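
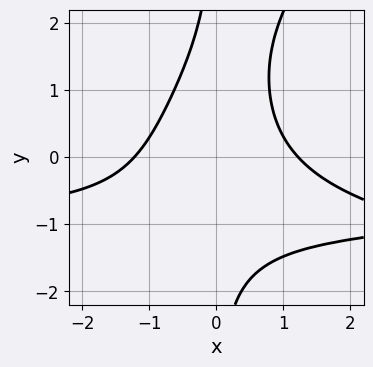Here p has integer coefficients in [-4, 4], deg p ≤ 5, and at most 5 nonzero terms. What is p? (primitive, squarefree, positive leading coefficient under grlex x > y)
1. Degree: the shape is more complex than any degree-3 curve, so deg p = 4.
2. Observable constraints: it misses every integer gridline on the y-axis.
3. Fitting integer coefficients to these (and the overall shape) gives p.

x^2*y^2 - x*y^3 + 3*x^2*y + 2*x^2 - 3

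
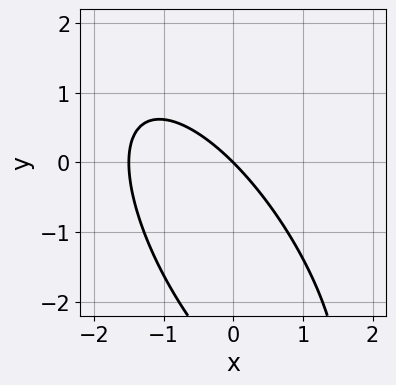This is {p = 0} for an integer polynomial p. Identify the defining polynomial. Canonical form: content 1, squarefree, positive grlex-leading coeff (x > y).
2*x^2 + 2*x*y + y^2 + 3*x + 3*y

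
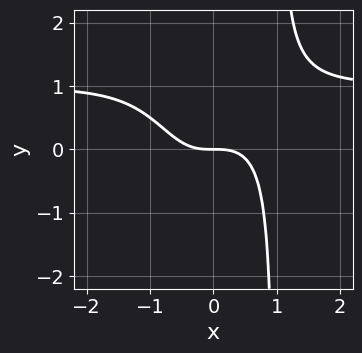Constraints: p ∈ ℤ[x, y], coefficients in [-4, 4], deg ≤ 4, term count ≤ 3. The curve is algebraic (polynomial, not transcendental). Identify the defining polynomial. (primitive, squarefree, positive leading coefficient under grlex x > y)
First, degree: the shape is more complex than any degree-3 curve, so deg p = 4.
Then, observable constraints: one y-axis crossing is at y = 0; it meets the x-axis at x = 0 (among the integer gridlines).
Finally, solving for integer coefficients yields p as stated.

x^3*y - x^3 - y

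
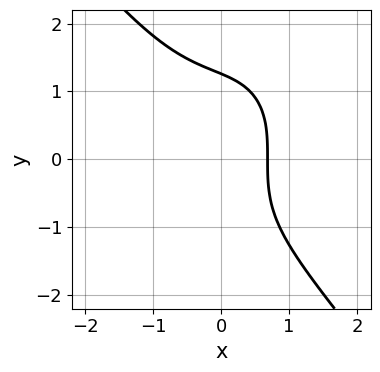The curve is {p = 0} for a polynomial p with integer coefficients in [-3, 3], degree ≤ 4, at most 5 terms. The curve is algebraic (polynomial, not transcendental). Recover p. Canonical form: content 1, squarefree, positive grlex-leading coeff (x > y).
Degree: a generic line meets the curve in up to 3 points, so deg p = 3.
Putting this together gives p.

2*x^3 + y^3 + 2*x - 2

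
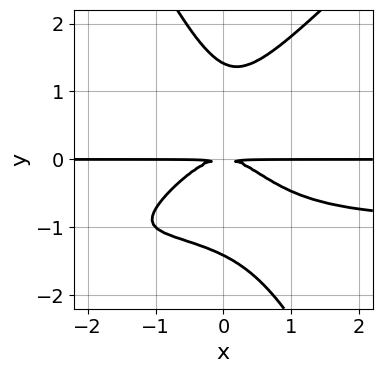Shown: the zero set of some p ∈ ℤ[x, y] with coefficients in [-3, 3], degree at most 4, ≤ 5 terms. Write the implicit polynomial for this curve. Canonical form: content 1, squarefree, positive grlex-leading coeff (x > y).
2*x^2*y^2 - x*y^3 - y^4 + 2*x^2*y + 2*y^2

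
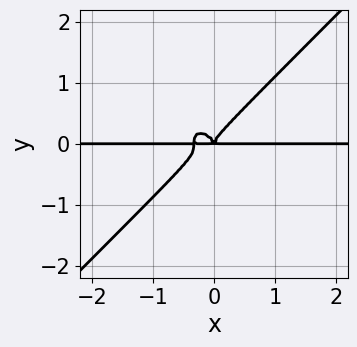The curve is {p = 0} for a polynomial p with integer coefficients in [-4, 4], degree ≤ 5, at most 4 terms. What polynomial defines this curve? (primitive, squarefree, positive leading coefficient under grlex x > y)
3*x^3*y - 3*y^4 + x^2*y

First, the degree is 4 — a generic line meets the curve in up to 4 points.
Next, from the axis intercepts and sections: every point of the x-axis in the box is on the curve.
Finally, the integer polynomial consistent with all of this is the stated p.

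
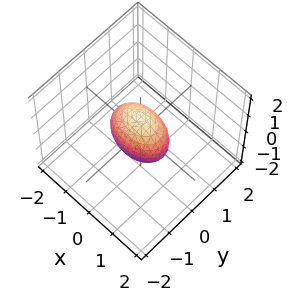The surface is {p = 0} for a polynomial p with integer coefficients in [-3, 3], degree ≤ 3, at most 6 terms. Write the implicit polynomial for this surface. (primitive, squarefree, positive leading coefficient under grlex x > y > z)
x^2 + 2*y^2 + z^2 - 1

(a) Degree: bounded and convex; a quadric, so deg p = 2.
(b) Symmetries: mirror symmetry z ↦ −z ⇒ only even powers of z; it's symmetric under y → −y, forcing even powers of y; mirror symmetry x ↦ −x ⇒ only even powers of x.
(c) Observable constraints: among the integer gridlines, it crosses the z-axis at z ∈ {-1, 1}; among the integer gridlines, it crosses the x-axis at x ∈ {-1, 1}.
(d) The integer polynomial consistent with all of this is the stated p.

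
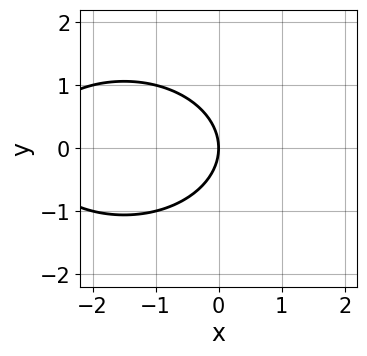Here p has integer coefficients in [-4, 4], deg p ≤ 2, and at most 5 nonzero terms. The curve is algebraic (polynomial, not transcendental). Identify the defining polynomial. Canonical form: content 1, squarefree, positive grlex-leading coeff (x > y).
First, degree: a generic line meets the curve in up to 2 points, so deg p = 2.
Next, symmetries: the y ↦ −y reflection is a symmetry, so y appears only in even powers.
Next, checking where it meets the axes: it crosses the x-axis at the gridline x = 0; it meets the y-axis at y = 0 (among the integer gridlines).
Finally, assembling these constraints gives the stated polynomial.

x^2 + 2*y^2 + 3*x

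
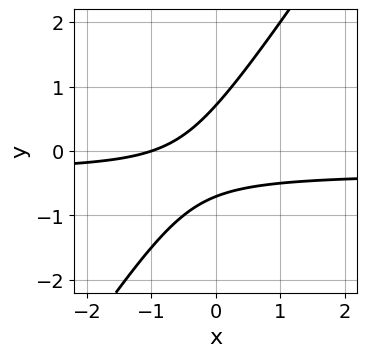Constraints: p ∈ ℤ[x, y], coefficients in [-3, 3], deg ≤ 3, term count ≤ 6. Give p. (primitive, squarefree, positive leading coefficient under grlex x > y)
3*x*y - 2*y^2 + x + 1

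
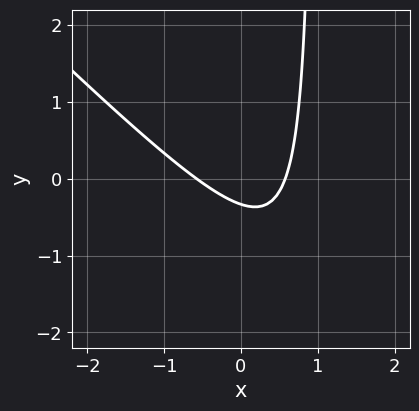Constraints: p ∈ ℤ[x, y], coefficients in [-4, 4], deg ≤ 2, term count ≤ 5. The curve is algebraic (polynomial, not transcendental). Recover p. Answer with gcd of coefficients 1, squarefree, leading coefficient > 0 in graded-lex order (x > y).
The degree is 2 — no degree-1 curve has this shape.
Matching integer coefficients to the picture gives p.

3*x^2 + 3*x*y - 3*y - 1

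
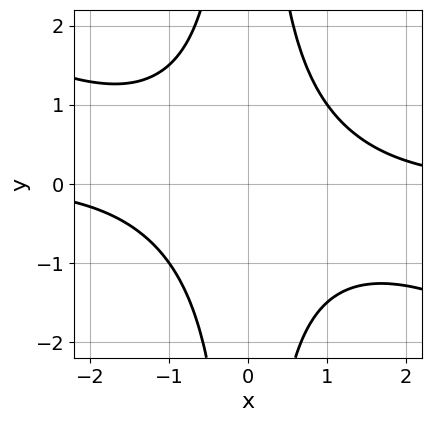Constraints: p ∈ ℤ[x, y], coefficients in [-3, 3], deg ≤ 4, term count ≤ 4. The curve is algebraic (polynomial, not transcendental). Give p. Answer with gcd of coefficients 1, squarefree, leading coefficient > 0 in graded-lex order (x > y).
x^3*y + 2*x^2*y^2 - 3

deg p = 4.
Against the integer gridlines: the curve avoids every integer x-axis point in the box; no y-intercept at any integer in the box.
Assembling these constraints gives the stated polynomial.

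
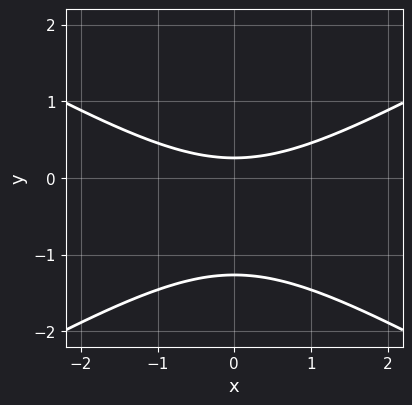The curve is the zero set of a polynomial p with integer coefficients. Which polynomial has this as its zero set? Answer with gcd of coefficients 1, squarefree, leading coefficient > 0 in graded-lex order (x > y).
x^2 - 3*y^2 - 3*y + 1

(a) The degree is 2 — a generic line meets the curve in up to 2 points.
(b) Symmetries: it's symmetric under x → −x, forcing even powers of x.
(c) Observable constraints: the curve avoids every integer x-axis point in the box.
(d) These observations pin down the coefficients.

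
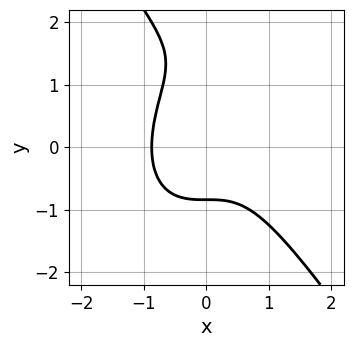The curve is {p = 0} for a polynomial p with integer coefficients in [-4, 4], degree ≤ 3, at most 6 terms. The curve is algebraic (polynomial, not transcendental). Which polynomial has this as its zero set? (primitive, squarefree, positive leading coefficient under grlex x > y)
The degree is 3 — the shape is more complex than any degree-2 curve.
Matching integer coefficients to the picture gives p.

3*x^3 + y^3 - 2*y^2 + 2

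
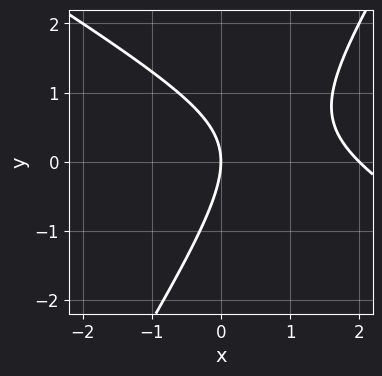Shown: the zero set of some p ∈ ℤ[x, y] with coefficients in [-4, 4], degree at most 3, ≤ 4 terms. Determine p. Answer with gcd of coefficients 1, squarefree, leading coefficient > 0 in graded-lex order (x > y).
x^2 + x*y - y^2 - 2*x

First, deg p = 2.
Then, from the axis intercepts and sections: it meets the y-axis at y = 0 (among the integer gridlines); among the integer gridlines, it crosses the x-axis at x ∈ {0, 2}.
Finally, putting this together gives p.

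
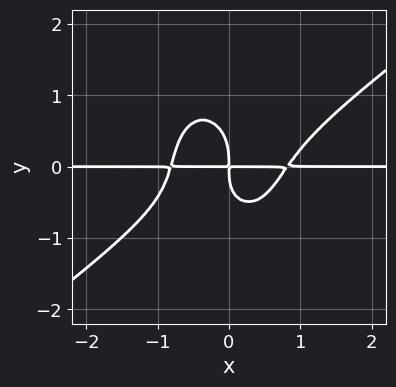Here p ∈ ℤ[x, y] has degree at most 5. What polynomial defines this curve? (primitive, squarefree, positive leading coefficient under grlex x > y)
3*x^3*y - 3*x^2*y^2 - 2*y^4 - x*y^2 - 2*x*y

1. Degree: a generic line meets the curve in up to 4 points, so deg p = 4.
2. Checking where it meets the axes: every point of the x-axis in the box is on the curve.
3. Putting this together gives p.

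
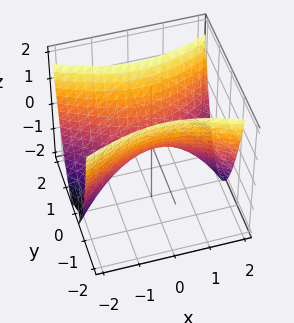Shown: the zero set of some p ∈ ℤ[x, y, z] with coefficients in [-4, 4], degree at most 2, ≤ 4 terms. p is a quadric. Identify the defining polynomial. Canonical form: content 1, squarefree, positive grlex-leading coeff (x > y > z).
x^2 - 3*y^2 + 2*z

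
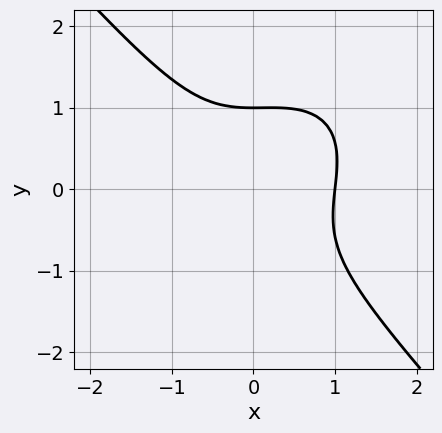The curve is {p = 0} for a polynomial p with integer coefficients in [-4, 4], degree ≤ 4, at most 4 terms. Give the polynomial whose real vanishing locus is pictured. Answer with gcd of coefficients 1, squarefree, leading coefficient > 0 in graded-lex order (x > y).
(a) Degree: the shape is more complex than any degree-2 curve, so deg p = 3.
(b) From the visible intercepts: it meets the y-axis at y = 1 (among the integer gridlines); it crosses the x-axis at the gridline x = 1.
(c) Together with the visible shape, these determine p as stated.

3*x^3 - x^2*y + 3*y^3 - 3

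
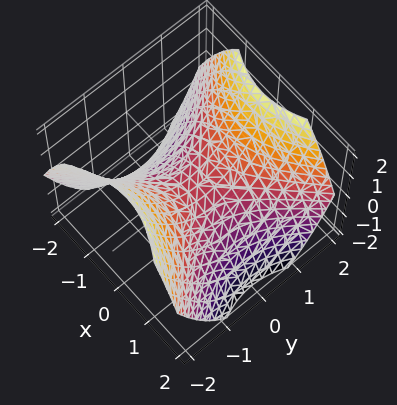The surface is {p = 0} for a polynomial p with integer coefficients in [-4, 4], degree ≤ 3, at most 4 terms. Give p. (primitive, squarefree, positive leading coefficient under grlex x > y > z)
The degree is 2 — a saddle surface; a quadric.
Symmetries: the y ↦ −y reflection is a symmetry, so y appears only in even powers; it's symmetric under x → −x, forcing even powers of x.
Reading off the gridlines: it crosses the z-axis at the gridline z = 0; it meets the y-axis at y = 0 (among the integer gridlines).
Matching integer coefficients to the picture gives p.

2*x^2 - 2*y^2 + 3*z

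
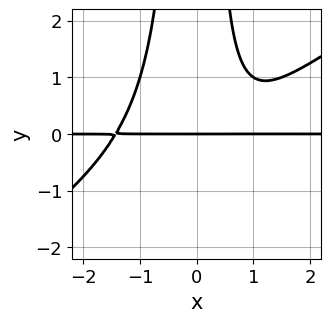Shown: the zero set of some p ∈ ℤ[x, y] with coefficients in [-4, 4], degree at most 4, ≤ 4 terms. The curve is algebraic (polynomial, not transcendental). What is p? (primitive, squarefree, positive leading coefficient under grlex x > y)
(a) Degree: a generic line meets the curve in up to 4 points, so deg p = 4.
(b) Observable constraints: every point of the x-axis in the box is on the curve; it meets the y-axis at y = 0 (among the integer gridlines).
(c) Fitting integer coefficients to these (and the overall shape) gives p.

2*x^3*y - 3*x^2*y^2 - 2*x*y + 3*y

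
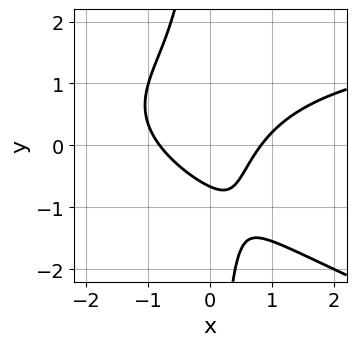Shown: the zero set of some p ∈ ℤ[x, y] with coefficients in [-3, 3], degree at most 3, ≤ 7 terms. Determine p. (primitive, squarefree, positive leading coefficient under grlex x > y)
(a) The degree is 3 — the shape is more complex than any degree-2 curve.
(b) Solving for integer coefficients yields p as stated.

x^2*y + 3*x*y^2 - 3*x^2 + 3*y + 2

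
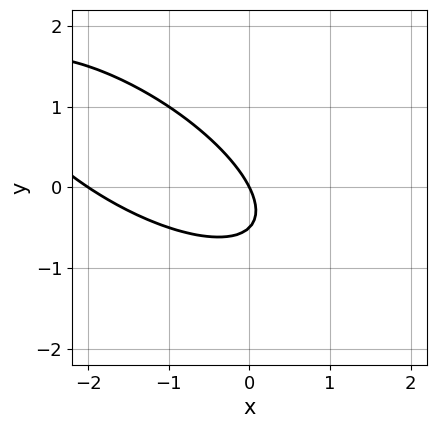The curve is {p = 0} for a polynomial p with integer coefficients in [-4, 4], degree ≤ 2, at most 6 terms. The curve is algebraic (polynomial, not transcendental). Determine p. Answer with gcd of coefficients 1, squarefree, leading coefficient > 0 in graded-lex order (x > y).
First, deg p = 2. The shape is more complex than any degree-1 curve.
Then, from the axis intercepts and sections: it meets the y-axis at y = 0 (among the integer gridlines); the x-axis gridline crossings are at x ∈ {-2, 0}.
Finally, putting this together gives p.

x^2 + 2*x*y + 2*y^2 + 2*x + y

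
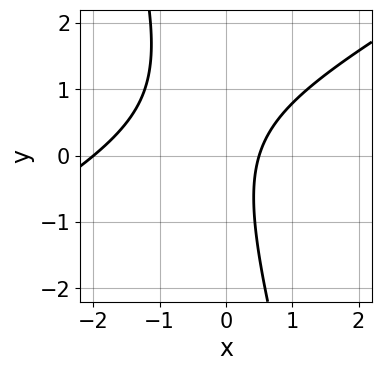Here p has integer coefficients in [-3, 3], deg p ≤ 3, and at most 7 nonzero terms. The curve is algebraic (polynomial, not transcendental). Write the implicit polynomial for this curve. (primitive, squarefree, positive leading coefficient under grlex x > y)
(a) The degree is 2 — no degree-1 curve has this shape.
(b) From the visible intercepts: the curve avoids every integer y-axis point in the box; one x-axis crossing is at x = -2.
(c) Together with the visible shape, these determine p as stated.

2*x^2 - 3*x*y - y^2 + 3*x - 2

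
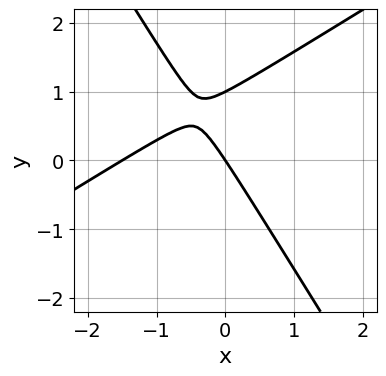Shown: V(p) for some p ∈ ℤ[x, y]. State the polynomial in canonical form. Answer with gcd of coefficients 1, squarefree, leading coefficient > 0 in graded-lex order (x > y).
2*x^2 - 2*x*y - 2*y^2 + 3*x + 2*y

First, degree: a generic line meets the curve in up to 2 points, so deg p = 2.
Then, checking where it meets the axes: it meets the x-axis at x = 0 (among the integer gridlines); among the integer gridlines, it crosses the y-axis at y ∈ {0, 1}.
Finally, these observations pin down the coefficients.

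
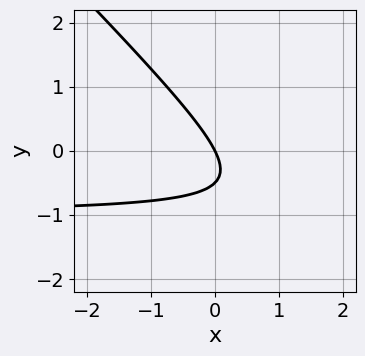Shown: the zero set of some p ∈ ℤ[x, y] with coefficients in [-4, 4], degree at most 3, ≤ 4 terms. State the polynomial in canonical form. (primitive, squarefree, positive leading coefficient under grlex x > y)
2*x*y + 2*y^2 + 2*x + y

1. Degree: the shape is more complex than any degree-1 curve, so deg p = 2.
2. Against the integer gridlines: it meets the y-axis at y = 0 (among the integer gridlines); it meets the x-axis at x = 0 (among the integer gridlines).
3. Fitting integer coefficients to these (and the overall shape) gives p.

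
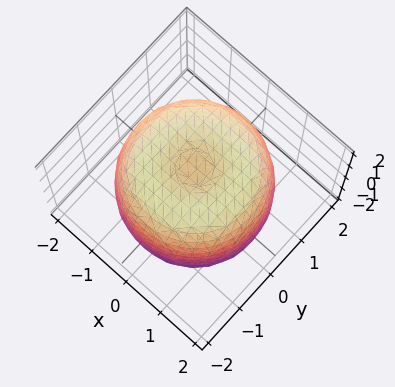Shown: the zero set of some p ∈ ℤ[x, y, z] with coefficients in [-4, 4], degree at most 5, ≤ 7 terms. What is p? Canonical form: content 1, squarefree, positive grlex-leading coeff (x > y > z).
x^4 + 2*x^2*y^2 + y^4 - 2*x^2 - 2*y^2 + z^2 - 2

First, deg p = 4. No degree-3 surface has this shape.
Then, symmetries: rotational symmetry about the z-axis ⇒ p depends on x, y only through x² + y².
Next, checking where it meets the axes: a circular section at z = 1 has radius between 1 and 2.
Finally, matching integer coefficients to the picture gives p.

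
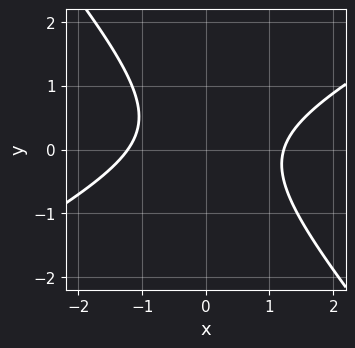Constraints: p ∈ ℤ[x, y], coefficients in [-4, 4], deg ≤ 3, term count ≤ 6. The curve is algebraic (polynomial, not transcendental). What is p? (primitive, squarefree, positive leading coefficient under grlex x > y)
2*x^2 - 2*x*y - 3*y^2 + y - 3

deg p = 2. No degree-1 curve has this shape.
From the axis intercepts and sections: no y-intercept at any integer in the box.
The integer polynomial consistent with all of this is the stated p.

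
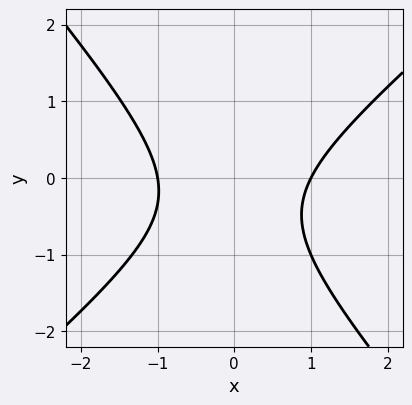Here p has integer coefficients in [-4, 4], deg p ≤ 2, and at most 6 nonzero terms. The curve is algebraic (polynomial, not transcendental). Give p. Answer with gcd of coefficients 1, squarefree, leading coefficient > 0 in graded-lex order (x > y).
(a) deg p = 2. No degree-1 curve has this shape.
(b) From the axis intercepts and sections: the curve avoids every integer y-axis point in the box; among the integer gridlines, it crosses the x-axis at x ∈ {-1, 1}.
(c) The integer polynomial consistent with all of this is the stated p.

3*x^2 - x*y - 3*y^2 - 2*y - 3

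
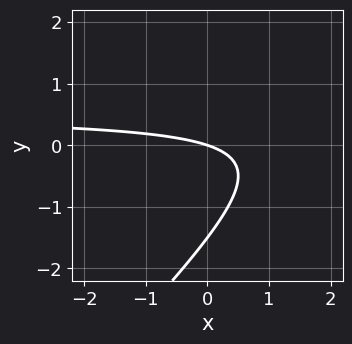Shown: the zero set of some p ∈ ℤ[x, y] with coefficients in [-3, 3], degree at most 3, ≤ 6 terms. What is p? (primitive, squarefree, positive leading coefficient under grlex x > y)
2*x*y - 2*y^2 - x - 3*y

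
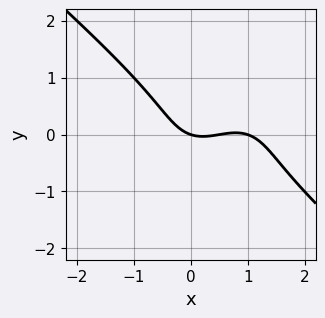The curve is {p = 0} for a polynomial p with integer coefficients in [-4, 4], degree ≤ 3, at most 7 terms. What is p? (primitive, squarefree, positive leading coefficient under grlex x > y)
2*x^3 + 3*y^3 - 3*x^2 + x + 3*y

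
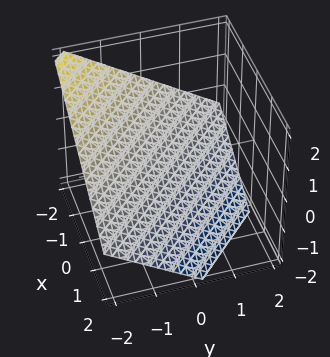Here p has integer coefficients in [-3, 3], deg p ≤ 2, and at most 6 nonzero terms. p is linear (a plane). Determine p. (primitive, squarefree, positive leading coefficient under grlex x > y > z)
deg p = 1.
Reading off the gridlines: it meets the x-axis at x = -1 (among the integer gridlines); it meets the y-axis at y = -1 (among the integer gridlines).
Putting this together gives p.

2*x + 2*y + 3*z + 2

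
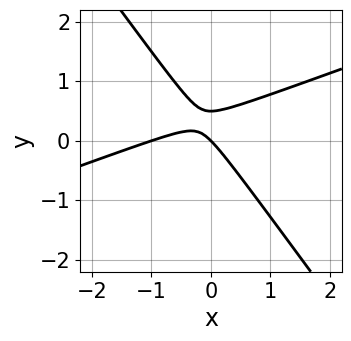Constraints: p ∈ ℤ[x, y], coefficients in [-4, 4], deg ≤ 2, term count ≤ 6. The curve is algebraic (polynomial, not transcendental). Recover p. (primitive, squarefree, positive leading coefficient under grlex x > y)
x^2 - 2*x*y - 2*y^2 + x + y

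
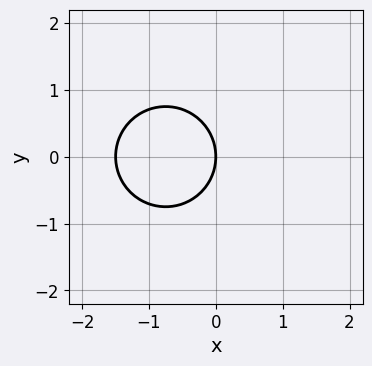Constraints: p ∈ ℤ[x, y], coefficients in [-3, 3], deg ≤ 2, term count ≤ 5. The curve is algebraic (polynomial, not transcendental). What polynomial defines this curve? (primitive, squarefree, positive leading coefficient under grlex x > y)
2*x^2 + 2*y^2 + 3*x

First, the degree is 2 — the shape is more complex than any degree-1 curve.
Next, symmetries: mirror symmetry y ↦ −y ⇒ only even powers of y.
Then, from the axis intercepts and sections: one y-axis crossing is at y = 0; it meets the x-axis at x = 0 (among the integer gridlines).
Finally, together with the visible shape, these determine p as stated.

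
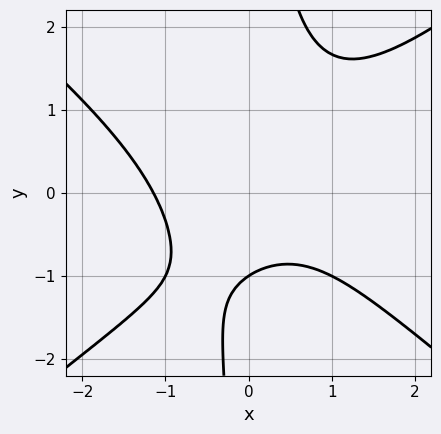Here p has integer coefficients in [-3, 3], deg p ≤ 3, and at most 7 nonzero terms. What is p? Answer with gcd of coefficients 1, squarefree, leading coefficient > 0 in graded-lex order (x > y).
2*x^3 - 3*x*y^2 - x*y + 3*y + 3

(a) Degree: the shape is more complex than any degree-2 curve, so deg p = 3.
(b) Reading off the gridlines: it crosses the y-axis at the gridline y = -1.
(c) Together with the visible shape, these determine p as stated.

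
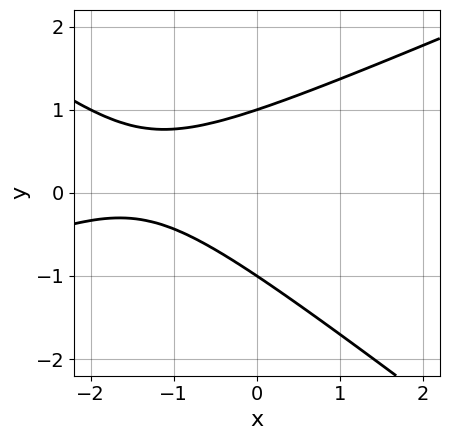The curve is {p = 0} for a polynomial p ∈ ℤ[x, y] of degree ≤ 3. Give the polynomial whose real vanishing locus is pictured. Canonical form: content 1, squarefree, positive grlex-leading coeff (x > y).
x^2 - x*y - 3*y^2 + 3*x + 3

First, degree: no degree-1 curve has this shape, so deg p = 2.
Next, checking where it meets the axes: the y-axis gridline crossings are at y ∈ {-1, 1}; it misses every integer gridline on the x-axis.
Finally, solving for integer coefficients yields p as stated.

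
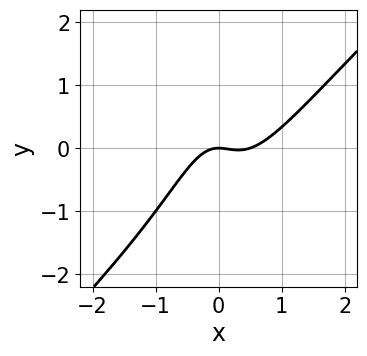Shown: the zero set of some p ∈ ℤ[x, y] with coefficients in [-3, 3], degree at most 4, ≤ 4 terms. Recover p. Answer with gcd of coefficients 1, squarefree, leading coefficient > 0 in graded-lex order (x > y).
2*x^3 - 2*x^2*y - x^2 - y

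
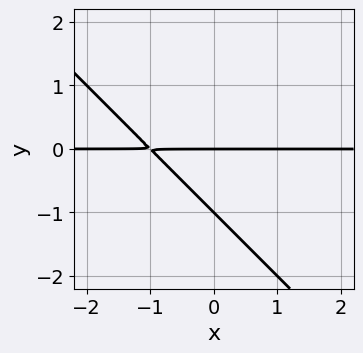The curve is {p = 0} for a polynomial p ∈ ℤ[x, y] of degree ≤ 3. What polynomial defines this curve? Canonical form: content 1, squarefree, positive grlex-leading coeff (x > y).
x*y + y^2 + y

Degree: the shape is more complex than any degree-1 curve, so deg p = 2.
Checking where it meets the axes: the y-axis gridline crossings are at y ∈ {-1, 0}; every point of the x-axis in the box is on the curve.
The integer polynomial consistent with all of this is the stated p.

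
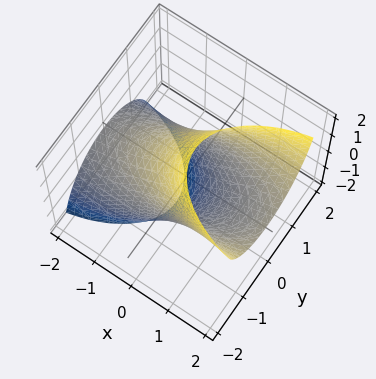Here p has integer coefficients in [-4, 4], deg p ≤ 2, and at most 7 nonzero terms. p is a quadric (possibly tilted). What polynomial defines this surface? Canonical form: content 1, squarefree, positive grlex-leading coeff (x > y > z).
x^2 - 3*x*z + 3*y^2 + z^2 - 3

(a) The degree is 2 — no degree-1 surface has this shape.
(b) Observable constraints: among the integer gridlines, it crosses the y-axis at y ∈ {-1, 1}.
(c) Solving for integer coefficients yields p as stated.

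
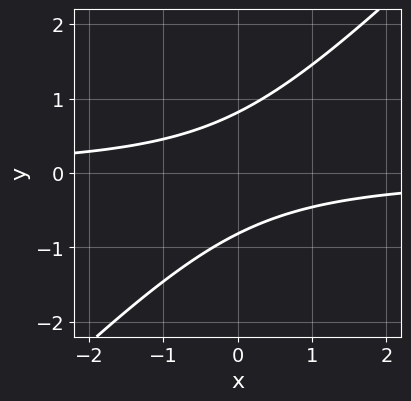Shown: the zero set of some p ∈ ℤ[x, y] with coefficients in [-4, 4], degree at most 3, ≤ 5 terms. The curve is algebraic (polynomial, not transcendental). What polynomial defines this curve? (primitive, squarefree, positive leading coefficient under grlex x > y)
The degree is 2 — no degree-1 curve has this shape.
From the visible intercepts: no x-intercept at any integer in the box.
Matching integer coefficients to the picture gives p.

3*x*y - 3*y^2 + 2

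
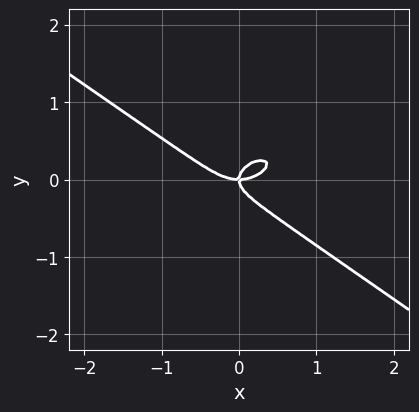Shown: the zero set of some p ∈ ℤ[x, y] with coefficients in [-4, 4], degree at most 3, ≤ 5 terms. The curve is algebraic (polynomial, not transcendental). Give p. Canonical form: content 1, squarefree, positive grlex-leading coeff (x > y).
x^3 + 3*y^3 - x*y

First, degree: no degree-2 curve has this shape, so deg p = 3.
Then, observable constraints: one y-axis crossing is at y = 0; one x-axis crossing is at x = 0.
Finally, these observations pin down the coefficients.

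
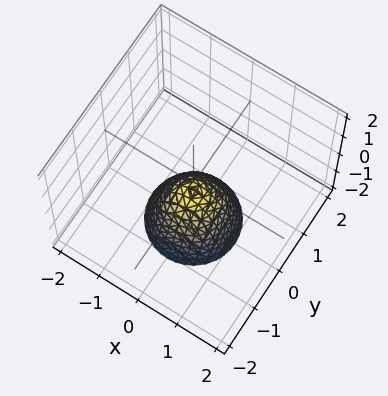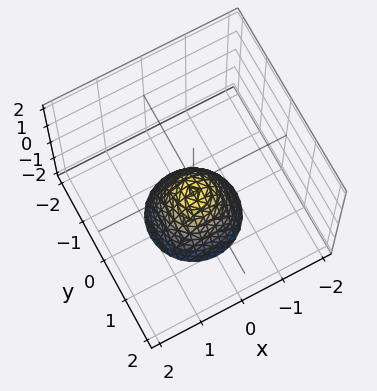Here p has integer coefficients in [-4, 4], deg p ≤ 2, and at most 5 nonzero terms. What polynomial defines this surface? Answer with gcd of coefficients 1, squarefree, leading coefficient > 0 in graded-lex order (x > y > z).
3*x^2 + 3*y^2 + 2*z + 1

The degree is 2 — a generic line meets the surface in up to 2 points.
Symmetries: the surface is invariant under rotation about z: p = q(x² + y², z).
Reading off the gridlines: no x-intercept at any integer in the box; no y-intercept at any integer in the box.
Fitting integer coefficients to these (and the overall shape) gives p.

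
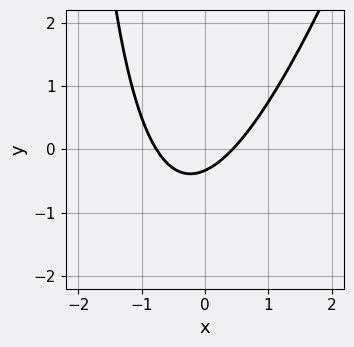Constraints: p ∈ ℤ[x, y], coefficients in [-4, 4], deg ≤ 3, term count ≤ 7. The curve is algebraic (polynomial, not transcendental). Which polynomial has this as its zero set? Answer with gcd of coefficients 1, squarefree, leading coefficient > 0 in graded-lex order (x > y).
3*x^2 - x*y + x - 3*y - 1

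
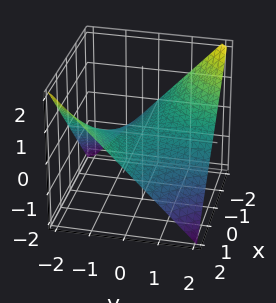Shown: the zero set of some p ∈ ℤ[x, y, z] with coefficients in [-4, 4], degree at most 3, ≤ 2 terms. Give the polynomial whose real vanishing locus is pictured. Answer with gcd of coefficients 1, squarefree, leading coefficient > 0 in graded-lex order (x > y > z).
x*y + 2*z

First, degree: a hyperbolic paraboloid; a quadric, so deg p = 2.
Then, observable constraints: the visible x-axis segment lies entirely on the surface; it crosses the z-axis at the gridline z = 0.
Finally, assembling these constraints gives the stated polynomial.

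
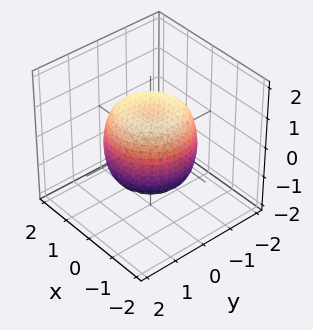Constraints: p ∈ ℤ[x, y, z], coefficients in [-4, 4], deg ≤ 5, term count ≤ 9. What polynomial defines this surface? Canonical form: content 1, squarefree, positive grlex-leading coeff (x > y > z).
x^4 + 2*x^2*y^2 + y^4 - x^2 - y^2 + z^2 - 1

1. Degree: a generic line meets the surface in up to 4 points, so deg p = 4.
2. Symmetries: the surface is invariant under rotation about z: p = q(x² + y², z).
3. From the axis intercepts and sections: a circular section at z = 1 has radius exactly 1; among the integer gridlines, it crosses the z-axis at z ∈ {-1, 1}.
4. These observations pin down the coefficients.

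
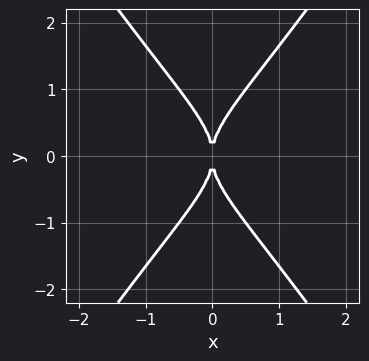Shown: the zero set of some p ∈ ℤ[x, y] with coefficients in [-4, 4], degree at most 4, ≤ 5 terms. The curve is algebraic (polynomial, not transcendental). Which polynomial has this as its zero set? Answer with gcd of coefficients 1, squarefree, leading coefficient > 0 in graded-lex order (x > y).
2*x^2*y^2 - y^4 + 2*x^2

deg p = 4. The shape is more complex than any degree-3 curve.
Symmetries: mirror symmetry x ↦ −x ⇒ only even powers of x; mirror symmetry y ↦ −y ⇒ only even powers of y.
Observable constraints: it meets the x-axis at x = 0 (among the integer gridlines); it meets the y-axis at y = 0 (among the integer gridlines).
Solving for integer coefficients yields p as stated.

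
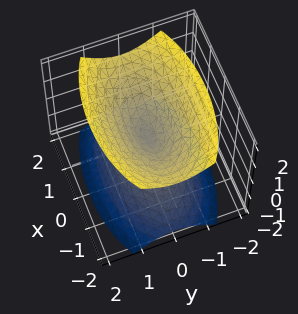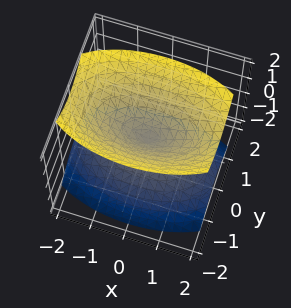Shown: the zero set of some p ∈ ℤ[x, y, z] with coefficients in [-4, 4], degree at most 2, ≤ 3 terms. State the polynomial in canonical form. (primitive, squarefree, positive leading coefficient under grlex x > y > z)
First, I count 2 distinct pieces. Treating them together as one polynomial.
Then, deg p = 2. A double cone through the origin; a quadric.
Then, symmetries: the z ↦ −z reflection is a symmetry, so z appears only in even powers; it's symmetric under y → −y, forcing even powers of y; mirror symmetry x ↦ −x ⇒ only even powers of x.
Next, checking where it meets the axes: it meets the y-axis at y = 0 (among the integer gridlines); it meets the z-axis at z = 0 (among the integer gridlines).
Finally, matching integer coefficients to the picture gives p.

x^2 + 3*y^2 - 2*z^2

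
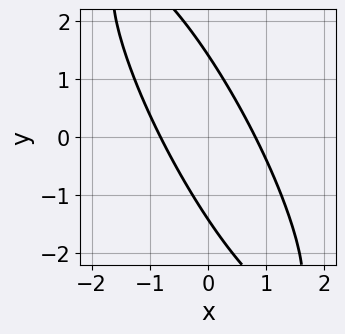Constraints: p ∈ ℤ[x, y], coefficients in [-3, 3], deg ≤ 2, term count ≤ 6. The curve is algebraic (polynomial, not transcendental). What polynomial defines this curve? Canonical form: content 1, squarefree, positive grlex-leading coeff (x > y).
3*x^2 + 3*x*y + y^2 - 2

deg p = 2.
Solving for integer coefficients yields p as stated.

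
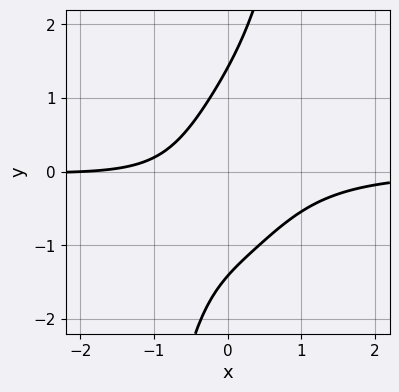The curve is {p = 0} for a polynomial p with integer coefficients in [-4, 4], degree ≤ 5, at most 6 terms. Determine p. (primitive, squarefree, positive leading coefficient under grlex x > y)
First, deg p = 4. A generic line meets the curve in up to 4 points.
Next, against the integer gridlines: it crosses the x-axis at the gridline x = -2.
Finally, putting this together gives p.

2*x^3*y + 3*x*y - y^2 + x + 2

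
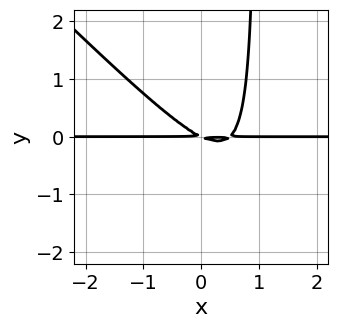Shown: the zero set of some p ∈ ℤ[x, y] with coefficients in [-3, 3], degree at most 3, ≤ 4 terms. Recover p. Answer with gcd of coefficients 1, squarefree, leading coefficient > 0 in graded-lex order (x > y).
deg p = 3. No degree-2 curve has this shape.
From the axis intercepts and sections: the visible x-axis segment lies entirely on the curve.
Matching integer coefficients to the picture gives p.

2*x^2*y + 2*x*y^2 - x*y - 2*y^2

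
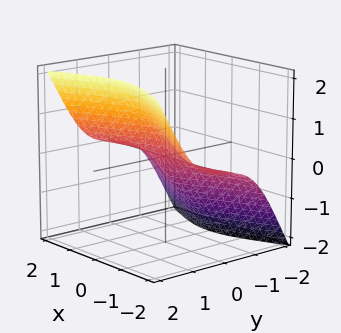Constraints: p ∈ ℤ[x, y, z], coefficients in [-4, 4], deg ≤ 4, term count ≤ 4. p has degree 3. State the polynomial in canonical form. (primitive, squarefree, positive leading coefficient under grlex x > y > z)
2*x^2*z - 3*y^3 + z^3 - y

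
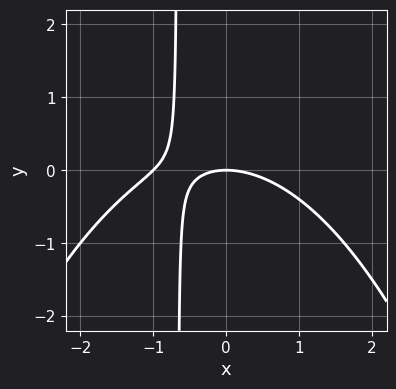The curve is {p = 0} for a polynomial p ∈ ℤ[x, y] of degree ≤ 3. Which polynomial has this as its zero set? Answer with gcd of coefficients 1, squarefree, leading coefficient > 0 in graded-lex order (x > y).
Degree: no degree-2 curve has this shape, so deg p = 3.
Against the integer gridlines: one y-axis crossing is at y = 0; among the integer gridlines, it crosses the x-axis at x ∈ {-1, 0}.
Putting this together gives p.

x^3 + x^2 + 3*x*y + 2*y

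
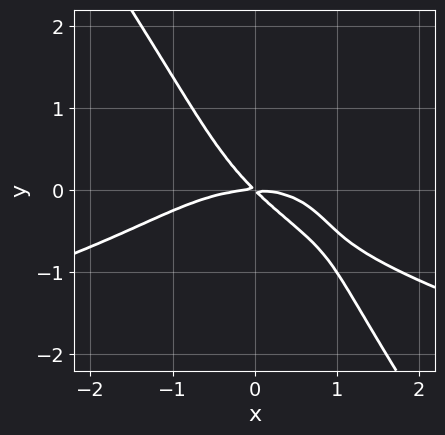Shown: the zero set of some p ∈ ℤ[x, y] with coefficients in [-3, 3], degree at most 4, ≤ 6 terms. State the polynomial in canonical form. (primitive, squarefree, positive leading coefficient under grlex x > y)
3*x*y^3 + 2*y^4 + x^3 + 3*x*y + 3*y^2

Degree: a generic line meets the curve in up to 4 points, so deg p = 4.
Checking where it meets the axes: it crosses the x-axis at the gridline x = 0; one y-axis crossing is at y = 0.
Assembling these constraints gives the stated polynomial.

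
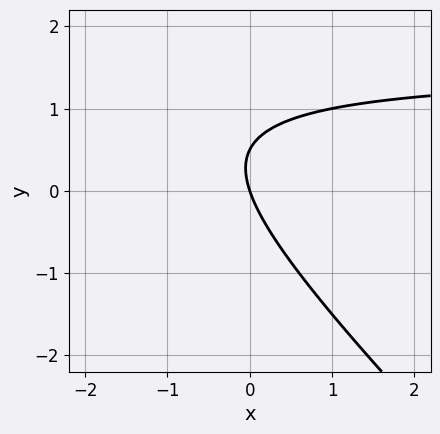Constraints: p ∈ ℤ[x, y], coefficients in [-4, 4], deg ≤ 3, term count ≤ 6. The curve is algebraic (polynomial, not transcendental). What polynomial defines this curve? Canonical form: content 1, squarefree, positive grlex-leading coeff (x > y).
deg p = 2. A generic line meets the curve in up to 2 points.
From the axis intercepts and sections: it crosses the x-axis at the gridline x = 0; it meets the y-axis at y = 0 (among the integer gridlines).
Fitting integer coefficients to these (and the overall shape) gives p.

2*x*y + 2*y^2 - 3*x - y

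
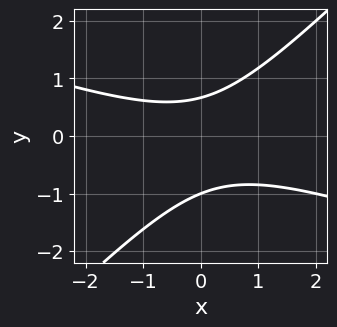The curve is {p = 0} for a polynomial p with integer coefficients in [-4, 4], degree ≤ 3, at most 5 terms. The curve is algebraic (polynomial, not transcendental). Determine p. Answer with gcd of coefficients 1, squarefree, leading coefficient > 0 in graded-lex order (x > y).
First, the degree is 2 — a generic line meets the curve in up to 2 points.
Then, checking where it meets the axes: one y-axis crossing is at y = -1; it misses every integer gridline on the x-axis.
Finally, assembling these constraints gives the stated polynomial.

x^2 + 2*x*y - 3*y^2 - y + 2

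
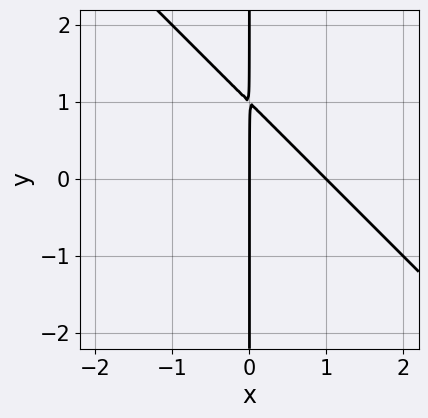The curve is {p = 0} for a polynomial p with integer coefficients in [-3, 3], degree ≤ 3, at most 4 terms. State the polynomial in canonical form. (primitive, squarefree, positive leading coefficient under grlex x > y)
The degree is 2 — a generic line meets the curve in up to 2 points.
Checking where it meets the axes: every point of the y-axis in the box is on the curve; the x-axis gridline crossings are at x ∈ {0, 1}.
These observations pin down the coefficients.

x^2 + x*y - x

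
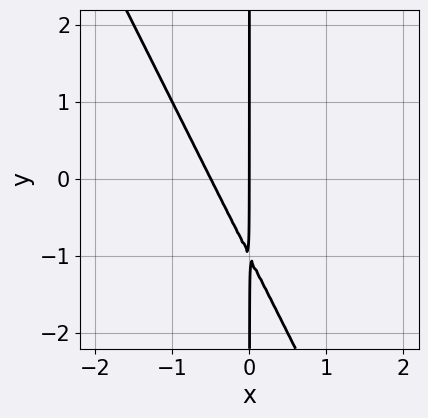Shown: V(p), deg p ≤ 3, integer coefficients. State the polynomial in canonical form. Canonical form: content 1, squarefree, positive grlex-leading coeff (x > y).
(a) The degree is 2 — no degree-1 curve has this shape.
(b) From the visible intercepts: the visible y-axis segment lies entirely on the curve; it crosses the x-axis at the gridline x = 0.
(c) Matching integer coefficients to the picture gives p.

2*x^2 + x*y + x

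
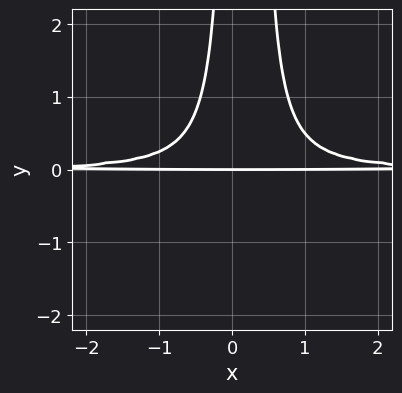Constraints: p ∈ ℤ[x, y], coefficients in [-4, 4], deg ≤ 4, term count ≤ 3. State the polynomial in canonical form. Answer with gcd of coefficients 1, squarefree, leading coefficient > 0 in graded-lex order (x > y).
3*x^2*y^2 - x*y^2 - y

The degree is 4 — no degree-3 curve has this shape.
Observable constraints: one y-axis crossing is at y = 0; the visible x-axis segment lies entirely on the curve.
Assembling these constraints gives the stated polynomial.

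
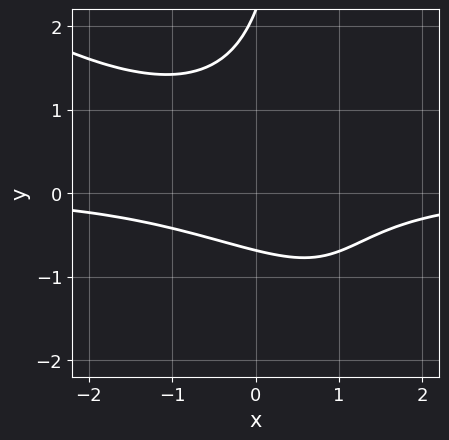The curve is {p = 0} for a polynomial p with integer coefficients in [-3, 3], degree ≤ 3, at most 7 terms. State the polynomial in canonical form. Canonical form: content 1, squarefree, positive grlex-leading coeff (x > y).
1. The degree is 3 — the shape is more complex than any degree-2 curve.
2. From the visible intercepts: no x-intercept at any integer in the box.
3. The integer polynomial consistent with all of this is the stated p.

2*x^2*y + 3*x*y^2 - 2*y^2 + 3*y + 3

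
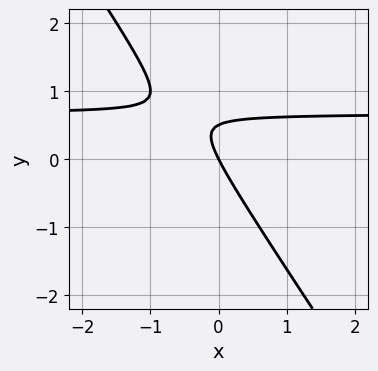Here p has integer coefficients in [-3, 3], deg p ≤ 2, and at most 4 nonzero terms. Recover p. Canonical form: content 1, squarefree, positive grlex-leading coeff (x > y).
3*x*y + 2*y^2 - 2*x - y

(a) The degree is 2 — a generic line meets the curve in up to 2 points.
(b) Checking where it meets the axes: it crosses the y-axis at the gridline y = 0; one x-axis crossing is at x = 0.
(c) Fitting integer coefficients to these (and the overall shape) gives p.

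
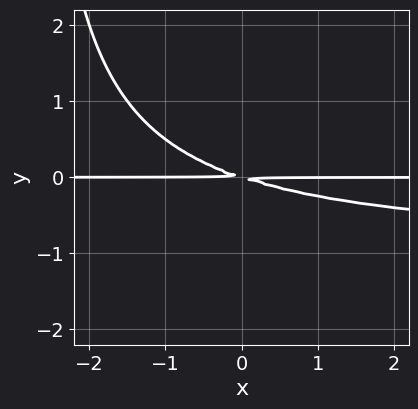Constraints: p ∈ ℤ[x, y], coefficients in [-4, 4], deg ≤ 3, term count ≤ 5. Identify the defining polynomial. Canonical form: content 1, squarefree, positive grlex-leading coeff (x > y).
x*y^2 + x*y + 3*y^2

First, the degree is 3 — the shape is more complex than any degree-2 curve.
Then, observable constraints: every point of the x-axis in the box is on the curve.
Finally, fitting integer coefficients to these (and the overall shape) gives p.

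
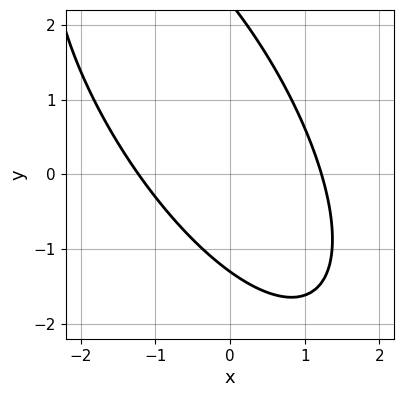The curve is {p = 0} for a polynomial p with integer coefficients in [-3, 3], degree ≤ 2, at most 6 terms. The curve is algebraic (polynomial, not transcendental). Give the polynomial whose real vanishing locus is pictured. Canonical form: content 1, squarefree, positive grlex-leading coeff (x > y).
2*x^2 + 2*x*y + y^2 - y - 3

The degree is 2 — the shape is more complex than any degree-1 curve.
Putting this together gives p.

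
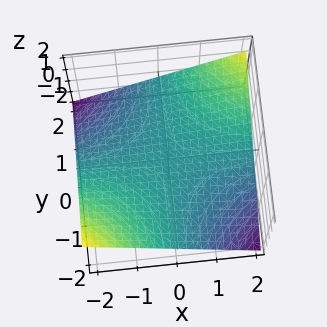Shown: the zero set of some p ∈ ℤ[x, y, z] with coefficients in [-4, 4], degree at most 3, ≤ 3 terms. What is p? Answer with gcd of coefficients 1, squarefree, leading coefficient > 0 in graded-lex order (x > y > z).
(a) The degree is 2 — a hyperbolic paraboloid; a quadric.
(b) From the visible intercepts: the visible y-axis segment lies entirely on the surface; it meets the z-axis at z = 0 (among the integer gridlines); the visible x-axis segment lies entirely on the surface.
(c) Fitting integer coefficients to these (and the overall shape) gives p.

x*y - 3*z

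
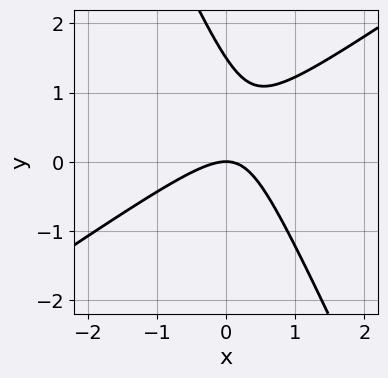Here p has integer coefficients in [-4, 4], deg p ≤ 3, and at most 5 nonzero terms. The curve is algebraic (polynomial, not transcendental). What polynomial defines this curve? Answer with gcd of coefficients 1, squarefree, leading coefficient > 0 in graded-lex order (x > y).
3*x^2 - 3*x*y - 2*y^2 + 3*y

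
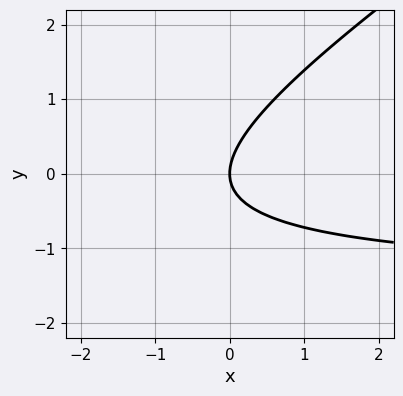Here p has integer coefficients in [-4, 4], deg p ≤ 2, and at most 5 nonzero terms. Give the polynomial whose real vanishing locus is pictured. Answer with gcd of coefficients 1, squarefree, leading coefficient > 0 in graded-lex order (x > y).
(a) deg p = 2.
(b) Reading off the gridlines: it meets the x-axis at x = 0 (among the integer gridlines); one y-axis crossing is at y = 0.
(c) Assembling these constraints gives the stated polynomial.

2*x*y - 3*y^2 + 3*x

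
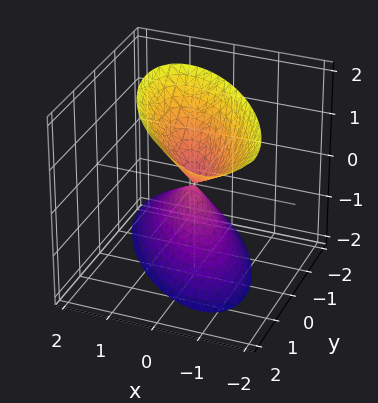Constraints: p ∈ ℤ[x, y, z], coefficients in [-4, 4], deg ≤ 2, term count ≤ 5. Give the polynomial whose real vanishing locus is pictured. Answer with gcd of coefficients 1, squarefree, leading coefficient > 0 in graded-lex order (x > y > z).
(a) I count 2 distinct pieces.
(b) Degree: a generic line meets the surface in up to 2 points, so deg p = 2.
(c) Checking where it meets the axes: one z-axis crossing is at z = 0; it meets the x-axis at x = 0 (among the integer gridlines); it crosses the y-axis at the gridline y = 0.
(d) The integer polynomial consistent with all of this is the stated p.

3*x^2 + 3*x*y + 2*y^2 - y*z - z^2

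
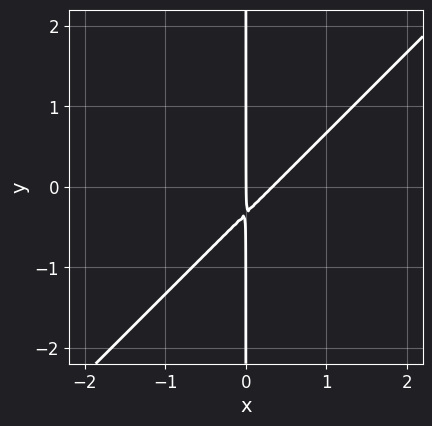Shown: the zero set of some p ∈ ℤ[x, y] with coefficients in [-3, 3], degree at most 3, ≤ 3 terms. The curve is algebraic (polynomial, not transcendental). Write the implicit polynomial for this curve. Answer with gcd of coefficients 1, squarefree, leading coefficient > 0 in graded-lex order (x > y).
3*x^2 - 3*x*y - x

deg p = 2.
Checking where it meets the axes: every point of the y-axis in the box is on the curve; it meets the x-axis at x = 0 (among the integer gridlines).
Matching integer coefficients to the picture gives p.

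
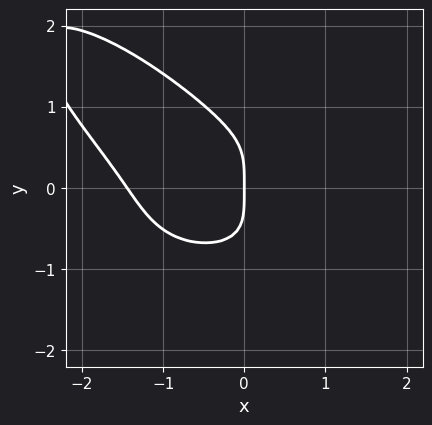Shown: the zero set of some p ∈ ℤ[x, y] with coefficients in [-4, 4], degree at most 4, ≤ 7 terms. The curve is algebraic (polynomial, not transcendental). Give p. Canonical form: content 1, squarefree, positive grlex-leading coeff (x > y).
1. Degree: no degree-3 curve has this shape, so deg p = 4.
2. Reading off the gridlines: it crosses the y-axis at the gridline y = 0; one x-axis crossing is at x = 0.
3. Solving for integer coefficients yields p as stated.

x^4 + 2*x*y^3 + 3*y^4 - 3*x^2*y + 3*x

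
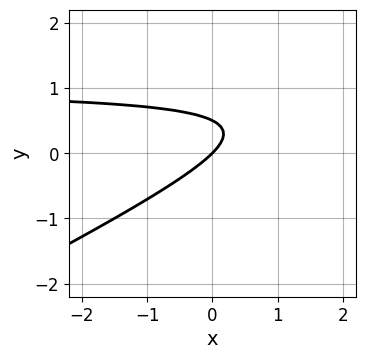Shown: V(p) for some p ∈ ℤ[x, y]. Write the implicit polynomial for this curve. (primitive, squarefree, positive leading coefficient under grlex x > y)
1. The degree is 2 — no degree-1 curve has this shape.
2. Checking where it meets the axes: it crosses the x-axis at the gridline x = 0; one y-axis crossing is at y = 0.
3. Matching integer coefficients to the picture gives p.

x*y - 2*y^2 - x + y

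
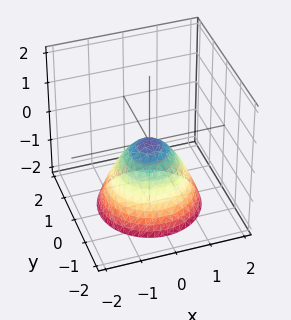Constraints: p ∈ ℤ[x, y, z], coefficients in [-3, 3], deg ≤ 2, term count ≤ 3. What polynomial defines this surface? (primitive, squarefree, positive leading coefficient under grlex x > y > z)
(a) The degree is 2 — a paraboloid; a quadric.
(b) Symmetries: the z-axis is an axis of rotation, so x and y enter only as x² + y².
(c) Checking where it meets the axes: it crosses the x-axis at the gridline x = 0; it meets the z-axis at z = 0 (among the integer gridlines); it meets the y-axis at y = 0 (among the integer gridlines); a circular section at z = -2 has radius between 1 and 2.
(d) Solving for integer coefficients yields p as stated.

x^2 + y^2 + z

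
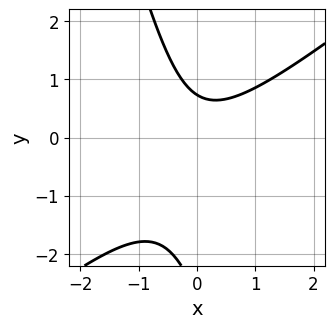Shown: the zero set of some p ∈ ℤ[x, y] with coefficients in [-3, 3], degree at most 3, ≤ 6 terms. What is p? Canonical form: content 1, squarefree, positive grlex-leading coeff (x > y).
3*x^2 - 3*x*y - y^2 - 2*y + 2

1. The degree is 2 — no degree-1 curve has this shape.
2. Checking where it meets the axes: it misses every integer gridline on the x-axis.
3. Assembling these constraints gives the stated polynomial.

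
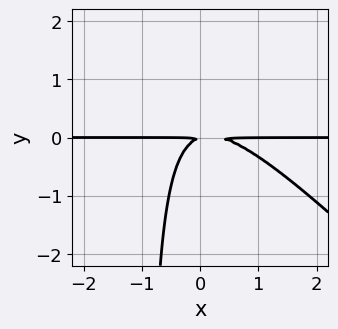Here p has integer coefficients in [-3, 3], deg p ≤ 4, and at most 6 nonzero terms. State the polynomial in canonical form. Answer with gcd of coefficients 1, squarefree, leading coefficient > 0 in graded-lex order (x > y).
3*x^2*y + 3*x*y^2 - x*y + 3*y^2

(a) deg p = 3. No degree-2 curve has this shape.
(b) From the axis intercepts and sections: the visible x-axis segment lies entirely on the curve.
(c) Matching integer coefficients to the picture gives p.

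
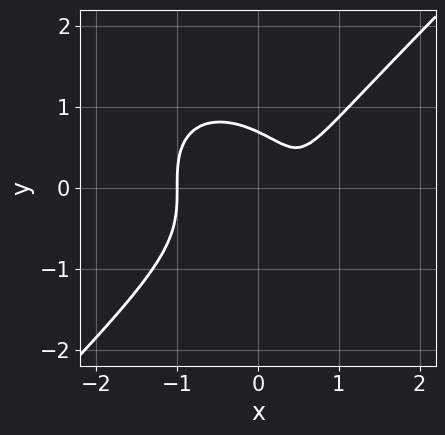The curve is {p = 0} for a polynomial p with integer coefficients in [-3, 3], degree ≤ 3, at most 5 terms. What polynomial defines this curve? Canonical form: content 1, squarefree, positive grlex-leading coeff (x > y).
3*x^3 - 3*y^3 - 2*x + 1

1. The degree is 3 — no degree-2 curve has this shape.
2. Reading off the gridlines: one x-axis crossing is at x = -1.
3. Solving for integer coefficients yields p as stated.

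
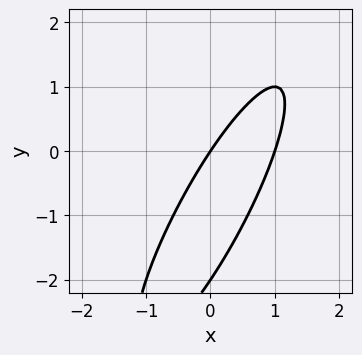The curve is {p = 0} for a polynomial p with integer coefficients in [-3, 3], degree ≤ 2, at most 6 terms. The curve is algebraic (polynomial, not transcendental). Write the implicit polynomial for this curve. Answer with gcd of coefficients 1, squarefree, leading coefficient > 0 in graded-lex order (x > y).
3*x^2 - 3*x*y + y^2 - 3*x + 2*y

1. deg p = 2. No degree-1 curve has this shape.
2. From the axis intercepts and sections: the y-axis gridline crossings are at y ∈ {-2, 0}; the x-axis gridline crossings are at x ∈ {0, 1}.
3. Matching integer coefficients to the picture gives p.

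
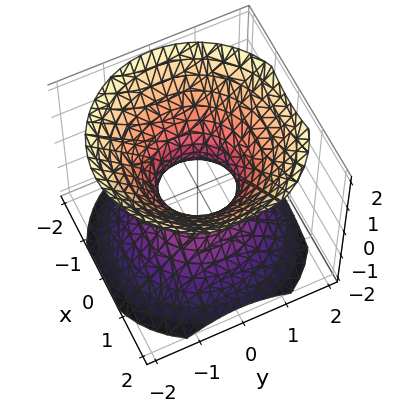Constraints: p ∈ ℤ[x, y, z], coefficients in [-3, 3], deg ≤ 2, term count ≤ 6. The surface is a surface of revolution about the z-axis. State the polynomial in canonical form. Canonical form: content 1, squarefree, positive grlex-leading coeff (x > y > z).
First, deg p = 2. The shape is more complex than any degree-1 surface.
Next, symmetries: rotational symmetry about the z-axis ⇒ p depends on x, y only through x² + y².
Next, from the visible intercepts: a circular section at z = -1 has radius between 1 and 2; it misses every integer gridline on the z-axis.
Finally, together with the visible shape, these determine p as stated.

3*x^2 + 3*y^2 - 3*z^2 - 2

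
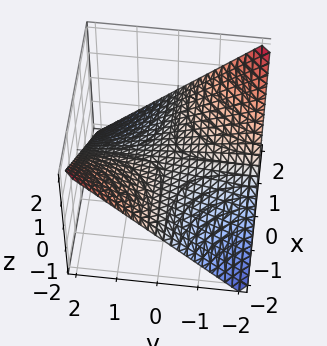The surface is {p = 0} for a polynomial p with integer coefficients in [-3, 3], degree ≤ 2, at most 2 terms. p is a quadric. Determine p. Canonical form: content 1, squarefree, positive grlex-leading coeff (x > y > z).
First, the degree is 2 — a hyperbolic paraboloid; a quadric.
Next, from the axis intercepts and sections: one z-axis crossing is at z = 0; the visible y-axis segment lies entirely on the surface.
Finally, solving for integer coefficients yields p as stated. Check: (1, 0, 0) on the x-axis lies on the surface, and p(1, 0, 0) = 0. ✓

x*y + 2*z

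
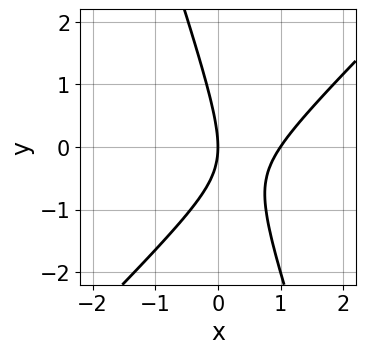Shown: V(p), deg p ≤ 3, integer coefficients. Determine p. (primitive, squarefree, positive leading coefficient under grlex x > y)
First, degree: no degree-1 curve has this shape, so deg p = 2.
Then, reading off the gridlines: the x-axis gridline crossings are at x ∈ {0, 1}; one y-axis crossing is at y = 0.
Finally, together with the visible shape, these determine p as stated.

3*x^2 - 2*x*y - y^2 - 3*x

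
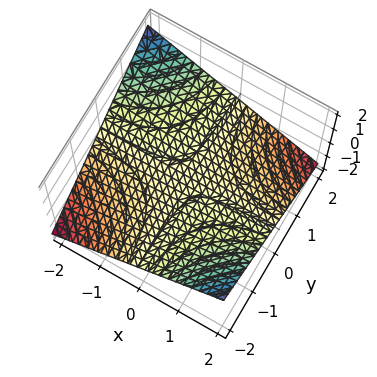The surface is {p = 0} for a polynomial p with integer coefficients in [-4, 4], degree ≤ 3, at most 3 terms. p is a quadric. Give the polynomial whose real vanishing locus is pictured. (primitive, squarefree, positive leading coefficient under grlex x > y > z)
The degree is 2 — a saddle surface; a quadric.
From the axis intercepts and sections: the visible y-axis segment lies entirely on the surface; it crosses the z-axis at the gridline z = 0.
Fitting integer coefficients to these (and the overall shape) gives p.

x*y + 3*z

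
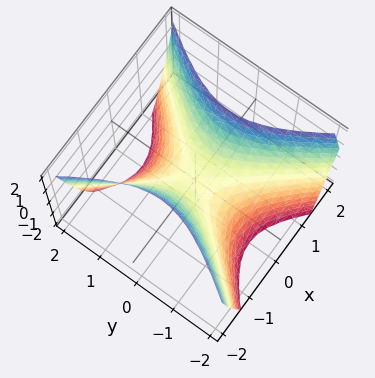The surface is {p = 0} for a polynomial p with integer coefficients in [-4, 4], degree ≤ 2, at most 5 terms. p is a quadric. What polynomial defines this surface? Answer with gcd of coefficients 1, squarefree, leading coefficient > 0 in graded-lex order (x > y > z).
3*x^2 - 2*y^2 - 2*z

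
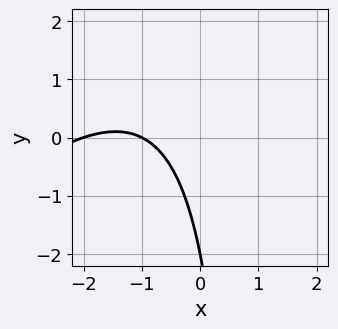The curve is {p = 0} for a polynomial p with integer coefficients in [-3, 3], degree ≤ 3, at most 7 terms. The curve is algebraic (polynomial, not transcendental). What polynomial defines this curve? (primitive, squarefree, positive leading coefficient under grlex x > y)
First, degree: the shape is more complex than any degree-1 curve, so deg p = 2.
Next, from the visible intercepts: among the integer gridlines, it crosses the x-axis at x ∈ {-2, -1}; it meets the y-axis at y = -2 (among the integer gridlines).
Finally, together with the visible shape, these determine p as stated.

x^2 - x*y + 3*x + y + 2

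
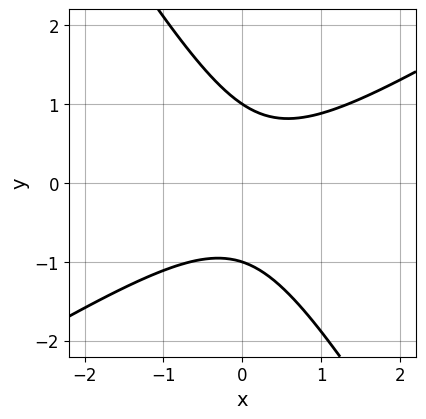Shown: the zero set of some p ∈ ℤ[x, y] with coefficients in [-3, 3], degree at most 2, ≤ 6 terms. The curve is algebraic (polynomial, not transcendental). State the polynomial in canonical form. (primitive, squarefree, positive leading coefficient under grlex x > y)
deg p = 2.
Reading off the gridlines: among the integer gridlines, it crosses the y-axis at y ∈ {-1, 1}; no x-intercept at any integer in the box.
Putting this together gives p.

3*x^2 - 3*x*y - 3*y^2 - x + 3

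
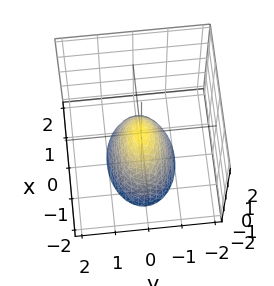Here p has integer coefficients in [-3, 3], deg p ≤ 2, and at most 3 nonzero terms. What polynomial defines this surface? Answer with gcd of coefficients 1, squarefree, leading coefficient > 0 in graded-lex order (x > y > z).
x^2 + 2*y^2 + z

(a) deg p = 2.
(b) Symmetries: mirror symmetry x ↦ −x ⇒ only even powers of x; the y ↦ −y reflection is a symmetry, so y appears only in even powers.
(c) Reading off the gridlines: it crosses the x-axis at the gridline x = 0; it meets the y-axis at y = 0 (among the integer gridlines); one z-axis crossing is at z = 0.
(d) These observations pin down the coefficients.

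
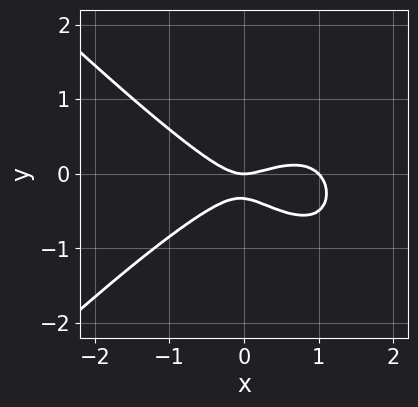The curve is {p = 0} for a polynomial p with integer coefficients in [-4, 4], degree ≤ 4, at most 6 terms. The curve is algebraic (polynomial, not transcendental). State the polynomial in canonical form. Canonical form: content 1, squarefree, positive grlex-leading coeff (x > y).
x^3 - x*y^2 - x^2 + 3*y^2 + y

(a) Degree: a generic line meets the curve in up to 3 points, so deg p = 3.
(b) Against the integer gridlines: one y-axis crossing is at y = 0; the x-axis gridline crossings are at x ∈ {0, 1}.
(c) Fitting integer coefficients to these (and the overall shape) gives p.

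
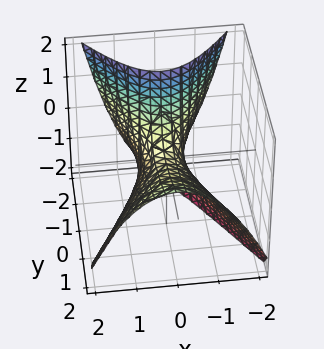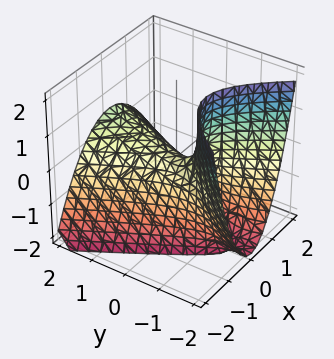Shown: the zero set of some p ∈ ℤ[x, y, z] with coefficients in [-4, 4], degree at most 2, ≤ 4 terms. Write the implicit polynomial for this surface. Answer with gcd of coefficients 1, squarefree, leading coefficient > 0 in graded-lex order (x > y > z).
3*x^2 - y^2 + 2*y*z + 2*z

First, degree: the shape is more complex than any degree-1 surface, so deg p = 2.
Then, reading off the gridlines: it crosses the x-axis at the gridline x = 0; it crosses the z-axis at the gridline z = 0; it crosses the y-axis at the gridline y = 0.
Finally, these observations pin down the coefficients.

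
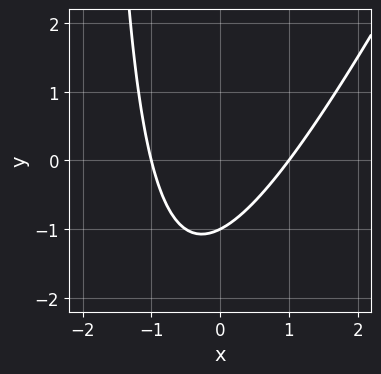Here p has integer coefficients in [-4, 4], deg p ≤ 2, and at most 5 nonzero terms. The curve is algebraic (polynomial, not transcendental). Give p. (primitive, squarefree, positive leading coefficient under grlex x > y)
The degree is 2 — no degree-1 curve has this shape.
From the visible intercepts: among the integer gridlines, it crosses the x-axis at x ∈ {-1, 1}; it crosses the y-axis at the gridline y = -1.
Matching integer coefficients to the picture gives p.

2*x^2 - x*y - 2*y - 2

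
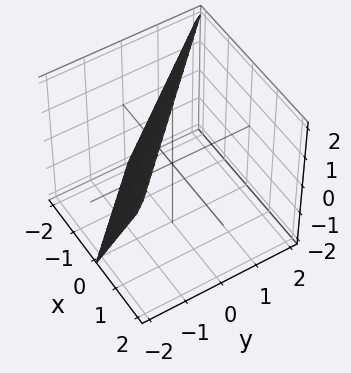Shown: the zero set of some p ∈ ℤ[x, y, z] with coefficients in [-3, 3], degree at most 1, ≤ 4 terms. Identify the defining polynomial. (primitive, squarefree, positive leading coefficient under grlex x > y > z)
First, deg p = 1. The surface is flat (a plane).
Next, observable constraints: one y-axis crossing is at y = -1; one z-axis crossing is at z = 2; one x-axis crossing is at x = -1.
Finally, together with the visible shape, these determine p as stated.

2*x + 2*y - z + 2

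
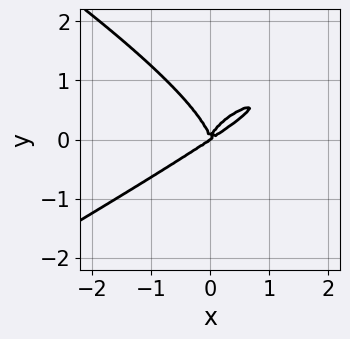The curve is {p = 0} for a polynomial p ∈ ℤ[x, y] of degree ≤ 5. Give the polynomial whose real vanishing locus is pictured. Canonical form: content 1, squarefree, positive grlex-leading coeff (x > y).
1. Degree: the shape is more complex than any degree-3 curve, so deg p = 4.
2. From the axis intercepts and sections: it crosses the x-axis at the gridline x = 0; it crosses the y-axis at the gridline y = 0.
3. The integer polynomial consistent with all of this is the stated p.

x^2*y^2 - 3*y^4 - 2*x^3 + 3*x^2*y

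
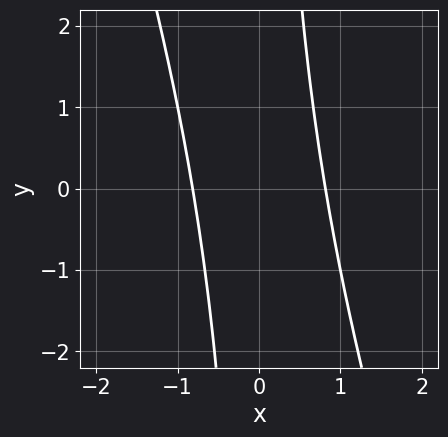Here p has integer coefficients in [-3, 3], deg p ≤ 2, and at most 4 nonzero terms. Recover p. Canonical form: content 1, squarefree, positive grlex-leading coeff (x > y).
deg p = 2.
From the visible intercepts: the curve avoids every integer y-axis point in the box.
The integer polynomial consistent with all of this is the stated p.

3*x^2 + x*y - 2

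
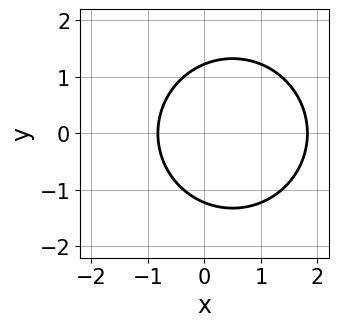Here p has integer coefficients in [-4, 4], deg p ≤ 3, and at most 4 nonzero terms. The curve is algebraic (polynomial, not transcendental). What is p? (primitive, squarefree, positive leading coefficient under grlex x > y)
2*x^2 + 2*y^2 - 2*x - 3

First, degree: a generic line meets the curve in up to 2 points, so deg p = 2.
Then, symmetries: mirror symmetry y ↦ −y ⇒ only even powers of y.
Finally, assembling these constraints gives the stated polynomial.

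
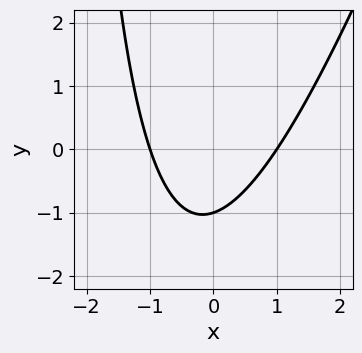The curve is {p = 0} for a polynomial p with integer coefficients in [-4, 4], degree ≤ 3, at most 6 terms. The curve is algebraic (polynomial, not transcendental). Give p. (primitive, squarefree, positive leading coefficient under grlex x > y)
deg p = 2. The shape is more complex than any degree-1 curve.
From the visible intercepts: it meets the y-axis at y = -1 (among the integer gridlines); among the integer gridlines, it crosses the x-axis at x ∈ {-1, 1}.
The integer polynomial consistent with all of this is the stated p.

3*x^2 - x*y - 3*y - 3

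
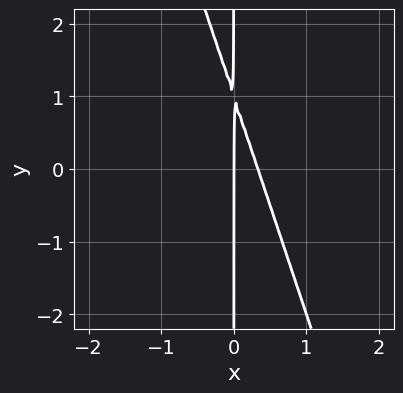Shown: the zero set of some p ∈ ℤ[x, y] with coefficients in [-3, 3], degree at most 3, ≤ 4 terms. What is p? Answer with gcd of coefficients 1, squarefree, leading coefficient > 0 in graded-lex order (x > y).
3*x^2 + x*y - x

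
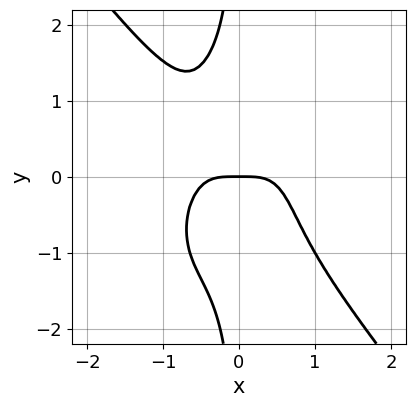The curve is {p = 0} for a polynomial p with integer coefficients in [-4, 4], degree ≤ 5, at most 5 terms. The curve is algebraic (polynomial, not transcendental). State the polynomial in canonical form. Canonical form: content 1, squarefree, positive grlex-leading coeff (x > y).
1. The degree is 4 — no degree-3 curve has this shape.
2. Checking where it meets the axes: it meets the x-axis at x = 0 (among the integer gridlines); it crosses the y-axis at the gridline y = 0.
3. Together with the visible shape, these determine p as stated.

2*x^4 + x*y^3 + y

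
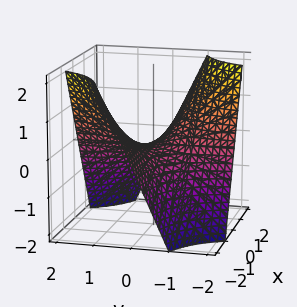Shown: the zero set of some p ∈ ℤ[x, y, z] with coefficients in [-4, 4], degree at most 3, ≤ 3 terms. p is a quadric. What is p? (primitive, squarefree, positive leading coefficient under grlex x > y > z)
x*y + z

(a) The degree is 2 — a hyperbolic paraboloid; a quadric.
(b) From the axis intercepts and sections: it meets the z-axis at z = 0 (among the integer gridlines); the visible x-axis segment lies entirely on the surface; every point of the y-axis in the box is on the surface.
(c) The integer polynomial consistent with all of this is the stated p.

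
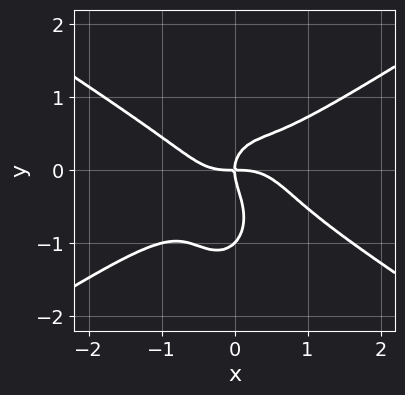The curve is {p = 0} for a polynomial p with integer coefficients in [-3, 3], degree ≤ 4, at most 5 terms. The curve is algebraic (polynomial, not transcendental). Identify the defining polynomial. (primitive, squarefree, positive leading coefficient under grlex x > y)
x^4 - 2*x^2*y^2 - y^4 - y^3 + x*y

deg p = 4.
Against the integer gridlines: one x-axis crossing is at x = 0; the y-axis gridline crossings are at y ∈ {-1, 0}.
The integer polynomial consistent with all of this is the stated p.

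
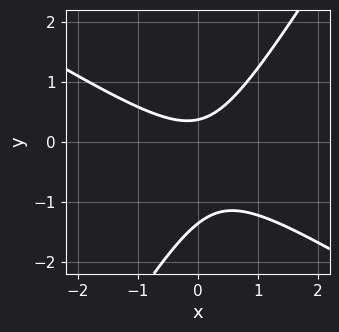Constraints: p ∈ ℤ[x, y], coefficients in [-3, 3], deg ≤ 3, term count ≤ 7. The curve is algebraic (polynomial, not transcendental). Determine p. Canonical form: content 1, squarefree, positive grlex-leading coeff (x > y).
2*x^2 + 2*x*y - 2*y^2 - 2*y + 1

1. Degree: a generic line meets the curve in up to 2 points, so deg p = 2.
2. Reading off the gridlines: no x-intercept at any integer in the box.
3. These observations pin down the coefficients.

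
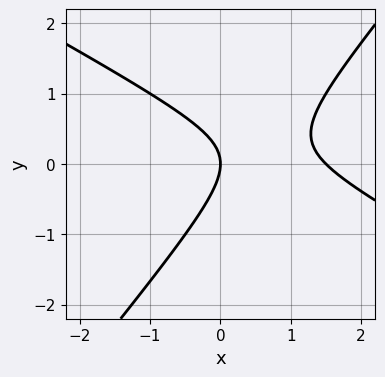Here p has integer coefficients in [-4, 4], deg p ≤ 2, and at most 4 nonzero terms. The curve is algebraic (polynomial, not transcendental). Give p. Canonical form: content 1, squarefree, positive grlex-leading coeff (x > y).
1. The degree is 2 — the shape is more complex than any degree-1 curve.
2. Checking where it meets the axes: one y-axis crossing is at y = 0; one x-axis crossing is at x = 0.
3. Assembling these constraints gives the stated polynomial.

2*x^2 + 2*x*y - 3*y^2 - 3*x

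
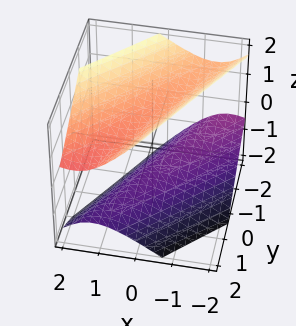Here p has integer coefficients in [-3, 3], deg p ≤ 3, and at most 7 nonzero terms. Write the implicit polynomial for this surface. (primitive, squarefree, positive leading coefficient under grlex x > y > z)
(a) There are 2 components. They look like related sheets of one shape, so recover p as a whole.
(b) deg p = 2. A generic line meets the surface in up to 2 points.
(c) Checking where it meets the axes: the surface avoids every integer x-axis point in the box; it misses every integer gridline on the y-axis; among the integer gridlines, it crosses the z-axis at z ∈ {-1, 1}.
(d) Assembling these constraints gives the stated polynomial.

2*x^2 - 3*x*y - x*z + y^2 - 2*z^2 + 2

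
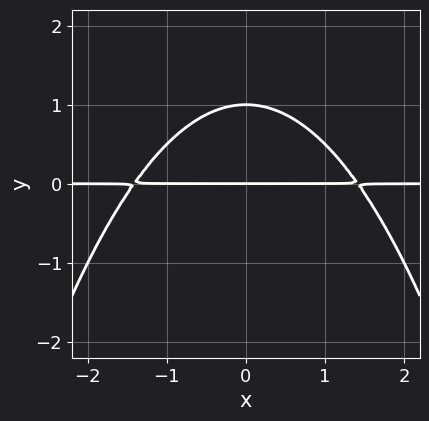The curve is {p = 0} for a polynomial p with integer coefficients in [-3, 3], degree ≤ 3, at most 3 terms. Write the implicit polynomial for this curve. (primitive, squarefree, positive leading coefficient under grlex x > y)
First, degree: no degree-2 curve has this shape, so deg p = 3.
Next, symmetries: mirror symmetry x ↦ −x ⇒ only even powers of x.
Next, from the visible intercepts: every point of the x-axis in the box is on the curve; the y-axis gridline crossings are at y ∈ {0, 1}.
Finally, solving for integer coefficients yields p as stated.

x^2*y + 2*y^2 - 2*y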